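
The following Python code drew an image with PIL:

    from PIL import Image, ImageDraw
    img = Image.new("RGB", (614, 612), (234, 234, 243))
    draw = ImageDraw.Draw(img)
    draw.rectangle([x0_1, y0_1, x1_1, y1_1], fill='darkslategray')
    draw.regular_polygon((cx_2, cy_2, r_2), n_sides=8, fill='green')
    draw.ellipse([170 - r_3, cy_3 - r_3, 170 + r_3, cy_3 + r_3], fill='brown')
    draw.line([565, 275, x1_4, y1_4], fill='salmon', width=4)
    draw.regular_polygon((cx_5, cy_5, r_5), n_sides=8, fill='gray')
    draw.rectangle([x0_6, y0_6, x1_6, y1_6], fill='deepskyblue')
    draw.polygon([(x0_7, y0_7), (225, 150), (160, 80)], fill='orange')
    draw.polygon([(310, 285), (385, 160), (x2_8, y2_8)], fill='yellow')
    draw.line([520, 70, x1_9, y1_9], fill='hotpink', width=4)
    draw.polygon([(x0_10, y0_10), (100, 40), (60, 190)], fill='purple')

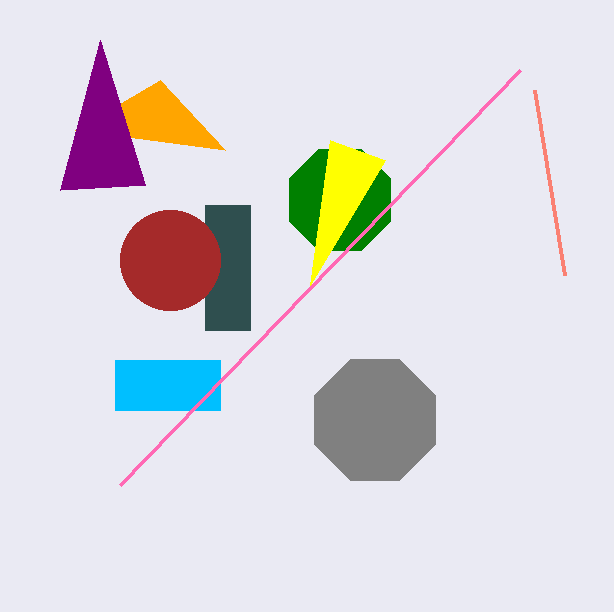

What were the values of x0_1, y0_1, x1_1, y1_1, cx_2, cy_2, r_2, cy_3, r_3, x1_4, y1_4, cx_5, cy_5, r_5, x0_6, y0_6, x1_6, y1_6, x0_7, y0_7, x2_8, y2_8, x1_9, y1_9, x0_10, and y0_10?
x0_1 = 205
y0_1 = 205
x1_1 = 250
y1_1 = 330
cx_2 = 340
cy_2 = 200
r_2 = 55
cy_3 = 260
r_3 = 50
x1_4 = 535
y1_4 = 90
cx_5 = 375
cy_5 = 420
r_5 = 65
x0_6 = 115
y0_6 = 360
x1_6 = 220
y1_6 = 410
x0_7 = 75
y0_7 = 130
x2_8 = 330
y2_8 = 140
x1_9 = 120
y1_9 = 485
x0_10 = 145
y0_10 = 185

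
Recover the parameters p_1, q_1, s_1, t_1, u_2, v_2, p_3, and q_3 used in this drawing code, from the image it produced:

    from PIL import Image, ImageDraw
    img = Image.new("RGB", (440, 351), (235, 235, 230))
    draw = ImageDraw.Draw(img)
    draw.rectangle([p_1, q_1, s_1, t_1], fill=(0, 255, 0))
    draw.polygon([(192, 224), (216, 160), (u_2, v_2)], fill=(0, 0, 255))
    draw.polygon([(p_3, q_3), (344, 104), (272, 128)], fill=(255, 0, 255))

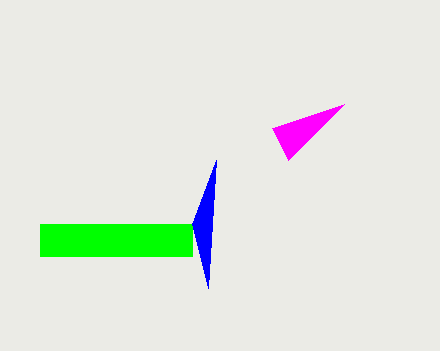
p_1 = 40
q_1 = 224
s_1 = 192
t_1 = 256
u_2 = 208
v_2 = 288
p_3 = 288
q_3 = 160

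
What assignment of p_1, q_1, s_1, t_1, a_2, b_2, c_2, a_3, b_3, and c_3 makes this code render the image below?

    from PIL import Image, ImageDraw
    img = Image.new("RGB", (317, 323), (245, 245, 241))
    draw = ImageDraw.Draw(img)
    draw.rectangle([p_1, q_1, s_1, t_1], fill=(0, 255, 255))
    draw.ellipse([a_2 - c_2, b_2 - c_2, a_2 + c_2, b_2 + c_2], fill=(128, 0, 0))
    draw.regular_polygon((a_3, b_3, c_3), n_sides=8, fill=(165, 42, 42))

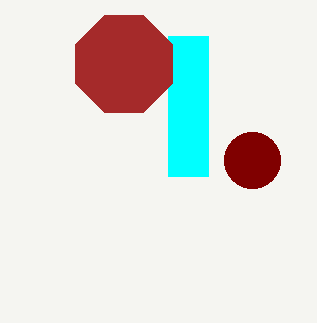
p_1 = 168; q_1 = 36; s_1 = 208; t_1 = 176; a_2 = 252; b_2 = 160; c_2 = 28; a_3 = 124; b_3 = 64; c_3 = 52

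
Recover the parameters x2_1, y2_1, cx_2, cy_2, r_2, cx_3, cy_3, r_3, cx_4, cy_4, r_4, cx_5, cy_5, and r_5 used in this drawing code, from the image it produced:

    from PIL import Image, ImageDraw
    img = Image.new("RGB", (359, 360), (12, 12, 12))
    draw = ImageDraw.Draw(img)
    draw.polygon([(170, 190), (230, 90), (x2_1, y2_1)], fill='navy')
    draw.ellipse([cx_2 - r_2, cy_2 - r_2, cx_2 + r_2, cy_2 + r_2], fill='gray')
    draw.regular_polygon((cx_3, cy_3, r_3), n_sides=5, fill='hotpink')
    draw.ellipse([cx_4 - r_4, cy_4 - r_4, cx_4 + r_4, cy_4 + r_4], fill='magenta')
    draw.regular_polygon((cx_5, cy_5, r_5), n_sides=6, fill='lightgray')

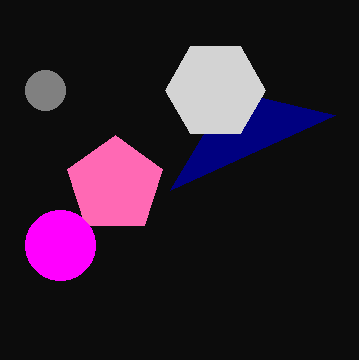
x2_1 = 335, y2_1 = 115, cx_2 = 45, cy_2 = 90, r_2 = 20, cx_3 = 115, cy_3 = 185, r_3 = 50, cx_4 = 60, cy_4 = 245, r_4 = 35, cx_5 = 215, cy_5 = 90, r_5 = 50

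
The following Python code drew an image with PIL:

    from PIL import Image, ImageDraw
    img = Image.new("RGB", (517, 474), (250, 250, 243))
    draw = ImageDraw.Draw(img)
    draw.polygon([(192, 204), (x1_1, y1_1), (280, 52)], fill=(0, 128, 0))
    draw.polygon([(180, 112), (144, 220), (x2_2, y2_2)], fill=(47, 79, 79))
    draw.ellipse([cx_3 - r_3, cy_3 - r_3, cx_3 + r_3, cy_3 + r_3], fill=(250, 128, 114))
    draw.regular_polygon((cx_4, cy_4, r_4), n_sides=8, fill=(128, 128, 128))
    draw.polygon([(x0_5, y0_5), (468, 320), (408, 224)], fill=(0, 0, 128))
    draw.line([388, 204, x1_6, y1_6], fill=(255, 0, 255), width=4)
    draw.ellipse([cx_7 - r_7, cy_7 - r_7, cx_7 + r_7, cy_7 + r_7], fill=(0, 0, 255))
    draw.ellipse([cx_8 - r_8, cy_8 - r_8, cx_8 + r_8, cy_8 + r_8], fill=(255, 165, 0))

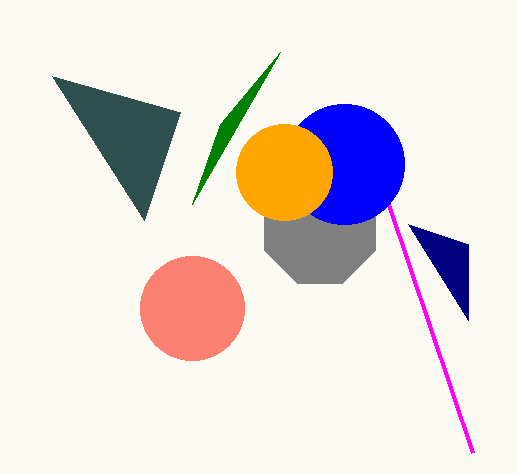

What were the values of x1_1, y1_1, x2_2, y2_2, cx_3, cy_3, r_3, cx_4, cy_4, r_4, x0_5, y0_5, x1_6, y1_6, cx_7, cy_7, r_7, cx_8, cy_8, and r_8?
x1_1 = 220; y1_1 = 124; x2_2 = 52; y2_2 = 76; cx_3 = 192; cy_3 = 308; r_3 = 52; cx_4 = 320; cy_4 = 228; r_4 = 60; x0_5 = 468; y0_5 = 244; x1_6 = 472; y1_6 = 452; cx_7 = 344; cy_7 = 164; r_7 = 60; cx_8 = 284; cy_8 = 172; r_8 = 48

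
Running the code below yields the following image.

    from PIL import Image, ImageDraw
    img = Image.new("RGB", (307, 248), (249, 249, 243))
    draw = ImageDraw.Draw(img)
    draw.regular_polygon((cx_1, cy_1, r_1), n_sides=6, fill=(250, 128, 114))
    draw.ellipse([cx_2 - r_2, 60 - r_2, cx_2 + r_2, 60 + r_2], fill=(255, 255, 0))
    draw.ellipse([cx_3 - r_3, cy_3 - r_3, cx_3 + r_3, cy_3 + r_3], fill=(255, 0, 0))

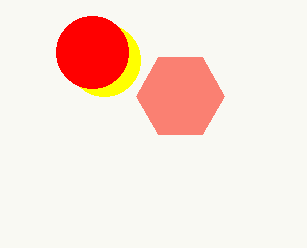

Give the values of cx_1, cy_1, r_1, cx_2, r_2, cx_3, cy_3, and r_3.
cx_1 = 180; cy_1 = 96; r_1 = 44; cx_2 = 104; r_2 = 36; cx_3 = 92; cy_3 = 52; r_3 = 36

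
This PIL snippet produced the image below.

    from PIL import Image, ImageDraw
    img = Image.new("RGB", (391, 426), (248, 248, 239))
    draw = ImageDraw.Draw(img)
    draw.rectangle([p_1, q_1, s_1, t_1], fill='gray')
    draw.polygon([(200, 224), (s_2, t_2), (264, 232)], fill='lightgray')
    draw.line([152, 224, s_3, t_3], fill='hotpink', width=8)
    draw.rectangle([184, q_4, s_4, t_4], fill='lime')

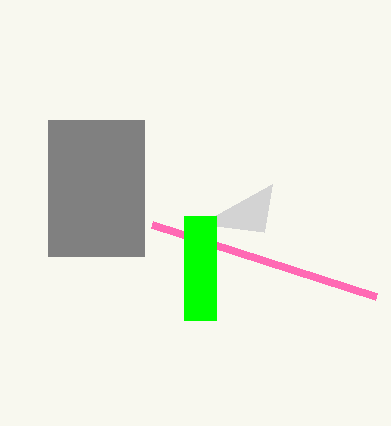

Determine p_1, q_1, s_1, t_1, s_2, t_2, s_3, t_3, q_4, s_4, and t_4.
p_1 = 48
q_1 = 120
s_1 = 144
t_1 = 256
s_2 = 272
t_2 = 184
s_3 = 376
t_3 = 296
q_4 = 216
s_4 = 216
t_4 = 320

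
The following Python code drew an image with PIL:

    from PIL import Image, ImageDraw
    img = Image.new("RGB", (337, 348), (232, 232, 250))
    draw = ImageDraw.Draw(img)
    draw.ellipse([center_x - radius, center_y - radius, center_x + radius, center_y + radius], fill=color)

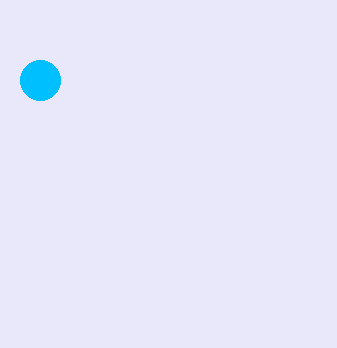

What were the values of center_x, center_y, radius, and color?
center_x = 40
center_y = 80
radius = 20
color = 'deepskyblue'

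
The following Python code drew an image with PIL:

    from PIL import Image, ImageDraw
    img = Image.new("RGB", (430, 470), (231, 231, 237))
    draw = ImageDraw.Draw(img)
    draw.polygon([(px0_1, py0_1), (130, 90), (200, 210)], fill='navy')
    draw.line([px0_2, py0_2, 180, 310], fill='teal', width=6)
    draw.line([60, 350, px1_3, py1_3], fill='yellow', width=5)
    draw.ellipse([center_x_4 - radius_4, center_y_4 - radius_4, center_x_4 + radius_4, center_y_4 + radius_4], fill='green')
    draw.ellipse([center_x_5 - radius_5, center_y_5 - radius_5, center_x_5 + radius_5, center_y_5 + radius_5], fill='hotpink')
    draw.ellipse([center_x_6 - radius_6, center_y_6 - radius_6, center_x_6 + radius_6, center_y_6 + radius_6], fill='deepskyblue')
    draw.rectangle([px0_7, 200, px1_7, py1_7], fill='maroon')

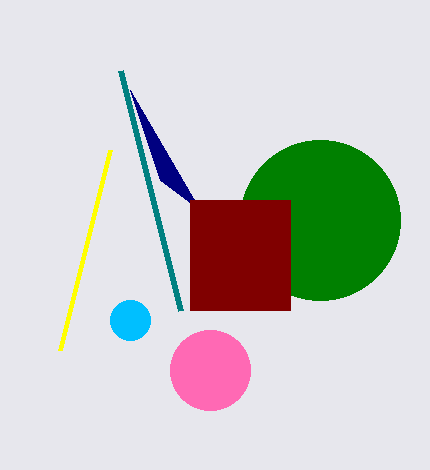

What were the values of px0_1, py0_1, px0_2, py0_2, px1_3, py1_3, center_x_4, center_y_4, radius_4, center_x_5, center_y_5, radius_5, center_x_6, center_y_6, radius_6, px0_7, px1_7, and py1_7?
px0_1 = 160
py0_1 = 180
px0_2 = 120
py0_2 = 70
px1_3 = 110
py1_3 = 150
center_x_4 = 320
center_y_4 = 220
radius_4 = 80
center_x_5 = 210
center_y_5 = 370
radius_5 = 40
center_x_6 = 130
center_y_6 = 320
radius_6 = 20
px0_7 = 190
px1_7 = 290
py1_7 = 310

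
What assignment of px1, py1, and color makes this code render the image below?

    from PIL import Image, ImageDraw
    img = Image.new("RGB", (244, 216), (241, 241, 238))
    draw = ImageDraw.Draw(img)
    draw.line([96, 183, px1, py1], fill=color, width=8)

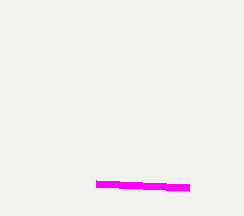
px1 = 189; py1 = 187; color = 'magenta'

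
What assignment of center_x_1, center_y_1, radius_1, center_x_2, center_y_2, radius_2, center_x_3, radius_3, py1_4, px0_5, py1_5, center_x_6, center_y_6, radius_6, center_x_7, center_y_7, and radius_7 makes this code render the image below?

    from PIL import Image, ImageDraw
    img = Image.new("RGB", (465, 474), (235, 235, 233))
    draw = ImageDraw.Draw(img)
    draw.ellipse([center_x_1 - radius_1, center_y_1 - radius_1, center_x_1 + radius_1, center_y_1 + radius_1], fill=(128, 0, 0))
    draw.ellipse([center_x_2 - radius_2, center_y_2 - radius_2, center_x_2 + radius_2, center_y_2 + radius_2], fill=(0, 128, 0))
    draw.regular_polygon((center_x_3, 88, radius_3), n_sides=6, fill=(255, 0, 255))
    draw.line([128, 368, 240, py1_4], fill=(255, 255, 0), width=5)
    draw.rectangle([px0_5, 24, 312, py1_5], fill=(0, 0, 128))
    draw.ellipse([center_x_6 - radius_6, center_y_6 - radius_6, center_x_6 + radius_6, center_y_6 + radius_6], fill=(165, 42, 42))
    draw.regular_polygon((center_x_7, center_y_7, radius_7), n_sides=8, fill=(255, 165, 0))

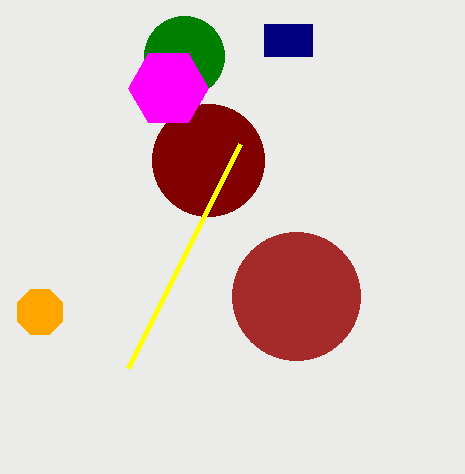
center_x_1 = 208; center_y_1 = 160; radius_1 = 56; center_x_2 = 184; center_y_2 = 56; radius_2 = 40; center_x_3 = 168; radius_3 = 40; py1_4 = 144; px0_5 = 264; py1_5 = 56; center_x_6 = 296; center_y_6 = 296; radius_6 = 64; center_x_7 = 40; center_y_7 = 312; radius_7 = 24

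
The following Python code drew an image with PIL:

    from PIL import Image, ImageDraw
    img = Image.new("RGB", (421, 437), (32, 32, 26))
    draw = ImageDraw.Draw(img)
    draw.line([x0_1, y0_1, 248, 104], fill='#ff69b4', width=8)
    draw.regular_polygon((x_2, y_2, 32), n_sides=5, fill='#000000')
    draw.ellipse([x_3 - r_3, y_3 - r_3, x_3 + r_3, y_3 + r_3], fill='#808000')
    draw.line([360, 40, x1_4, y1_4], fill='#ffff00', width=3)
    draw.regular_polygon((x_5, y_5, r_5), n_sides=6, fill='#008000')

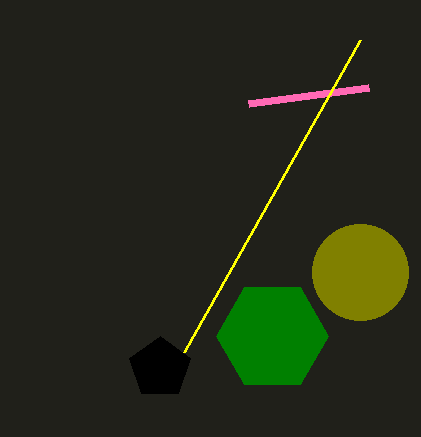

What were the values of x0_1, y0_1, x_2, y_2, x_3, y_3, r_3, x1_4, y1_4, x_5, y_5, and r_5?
x0_1 = 368
y0_1 = 88
x_2 = 160
y_2 = 368
x_3 = 360
y_3 = 272
r_3 = 48
x1_4 = 184
y1_4 = 352
x_5 = 272
y_5 = 336
r_5 = 56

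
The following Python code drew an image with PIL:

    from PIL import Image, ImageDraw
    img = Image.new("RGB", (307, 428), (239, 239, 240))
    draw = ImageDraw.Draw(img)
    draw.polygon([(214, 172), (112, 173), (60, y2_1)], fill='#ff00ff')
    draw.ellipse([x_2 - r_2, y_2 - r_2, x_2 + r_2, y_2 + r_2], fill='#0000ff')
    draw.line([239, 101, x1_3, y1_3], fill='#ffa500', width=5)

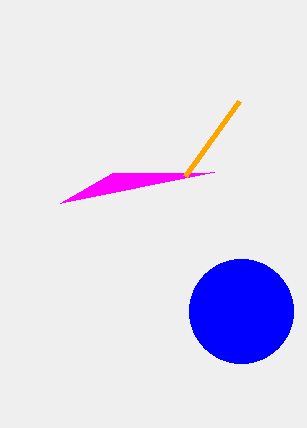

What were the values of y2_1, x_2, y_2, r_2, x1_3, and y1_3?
y2_1 = 203, x_2 = 241, y_2 = 311, r_2 = 52, x1_3 = 185, y1_3 = 176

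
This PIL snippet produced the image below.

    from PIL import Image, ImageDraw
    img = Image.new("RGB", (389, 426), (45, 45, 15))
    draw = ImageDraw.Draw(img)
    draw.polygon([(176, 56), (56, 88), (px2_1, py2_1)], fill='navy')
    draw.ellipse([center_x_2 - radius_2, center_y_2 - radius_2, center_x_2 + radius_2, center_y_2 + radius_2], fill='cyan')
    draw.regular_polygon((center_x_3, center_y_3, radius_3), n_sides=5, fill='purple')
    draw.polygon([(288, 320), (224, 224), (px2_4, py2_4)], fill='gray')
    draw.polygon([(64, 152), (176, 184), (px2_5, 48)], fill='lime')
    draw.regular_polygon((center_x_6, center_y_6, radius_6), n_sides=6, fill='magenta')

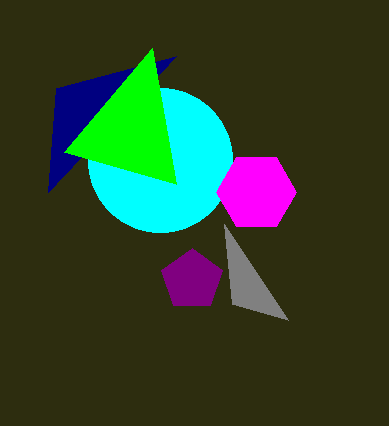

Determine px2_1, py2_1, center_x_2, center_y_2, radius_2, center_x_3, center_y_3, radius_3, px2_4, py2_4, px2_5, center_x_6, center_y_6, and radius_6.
px2_1 = 48, py2_1 = 192, center_x_2 = 160, center_y_2 = 160, radius_2 = 72, center_x_3 = 192, center_y_3 = 280, radius_3 = 32, px2_4 = 232, py2_4 = 304, px2_5 = 152, center_x_6 = 256, center_y_6 = 192, radius_6 = 40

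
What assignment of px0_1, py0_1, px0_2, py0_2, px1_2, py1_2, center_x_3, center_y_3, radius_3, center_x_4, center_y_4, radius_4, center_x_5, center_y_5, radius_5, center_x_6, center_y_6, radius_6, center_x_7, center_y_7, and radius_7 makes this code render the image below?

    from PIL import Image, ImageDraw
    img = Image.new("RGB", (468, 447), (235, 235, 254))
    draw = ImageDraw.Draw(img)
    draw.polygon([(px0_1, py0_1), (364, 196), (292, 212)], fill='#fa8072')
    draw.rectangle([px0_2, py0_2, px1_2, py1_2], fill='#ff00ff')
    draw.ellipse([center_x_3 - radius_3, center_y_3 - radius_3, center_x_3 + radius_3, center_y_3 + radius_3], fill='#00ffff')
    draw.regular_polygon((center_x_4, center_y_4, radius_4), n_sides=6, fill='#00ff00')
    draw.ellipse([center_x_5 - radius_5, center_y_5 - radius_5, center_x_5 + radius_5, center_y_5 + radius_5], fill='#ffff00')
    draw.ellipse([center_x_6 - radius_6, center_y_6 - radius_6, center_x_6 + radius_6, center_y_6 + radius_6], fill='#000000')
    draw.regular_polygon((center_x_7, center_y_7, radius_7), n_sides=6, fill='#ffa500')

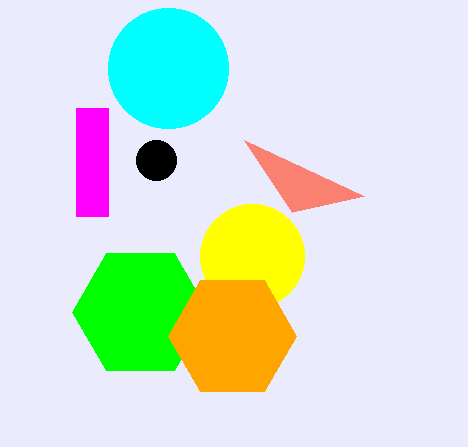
px0_1 = 244
py0_1 = 140
px0_2 = 76
py0_2 = 108
px1_2 = 108
py1_2 = 216
center_x_3 = 168
center_y_3 = 68
radius_3 = 60
center_x_4 = 140
center_y_4 = 312
radius_4 = 68
center_x_5 = 252
center_y_5 = 256
radius_5 = 52
center_x_6 = 156
center_y_6 = 160
radius_6 = 20
center_x_7 = 232
center_y_7 = 336
radius_7 = 64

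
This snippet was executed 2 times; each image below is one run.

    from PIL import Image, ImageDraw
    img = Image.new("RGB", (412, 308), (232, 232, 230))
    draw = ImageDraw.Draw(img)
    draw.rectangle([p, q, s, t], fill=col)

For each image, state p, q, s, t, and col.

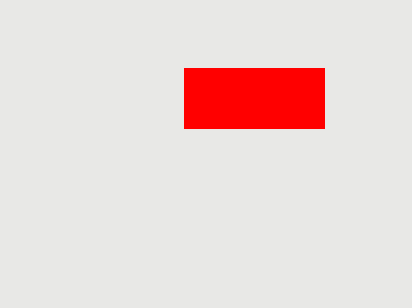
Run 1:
p = 184; q = 68; s = 324; t = 128; col = 'red'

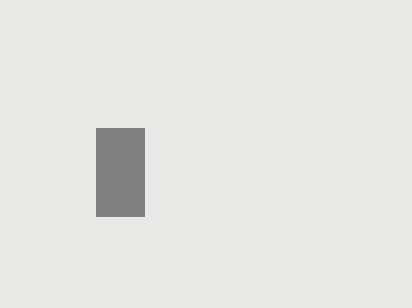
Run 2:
p = 96
q = 128
s = 144
t = 216
col = 'gray'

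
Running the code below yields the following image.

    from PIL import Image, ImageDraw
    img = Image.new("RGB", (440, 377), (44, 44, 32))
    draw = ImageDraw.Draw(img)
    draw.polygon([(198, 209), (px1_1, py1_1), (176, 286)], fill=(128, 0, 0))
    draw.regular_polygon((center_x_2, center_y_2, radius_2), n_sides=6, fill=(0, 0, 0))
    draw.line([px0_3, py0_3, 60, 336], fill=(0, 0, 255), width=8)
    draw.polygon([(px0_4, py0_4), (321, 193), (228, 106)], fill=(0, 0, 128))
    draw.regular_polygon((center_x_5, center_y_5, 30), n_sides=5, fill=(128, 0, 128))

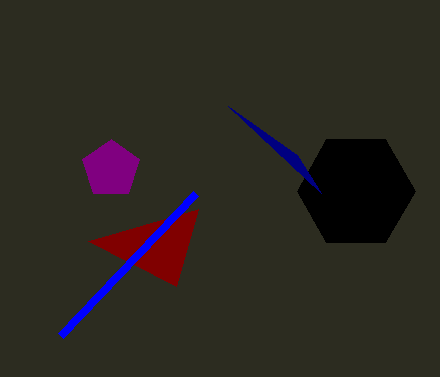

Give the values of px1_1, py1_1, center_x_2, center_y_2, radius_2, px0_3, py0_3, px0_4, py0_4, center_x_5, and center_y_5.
px1_1 = 88
py1_1 = 241
center_x_2 = 356
center_y_2 = 191
radius_2 = 59
px0_3 = 195
py0_3 = 194
px0_4 = 297
py0_4 = 155
center_x_5 = 111
center_y_5 = 169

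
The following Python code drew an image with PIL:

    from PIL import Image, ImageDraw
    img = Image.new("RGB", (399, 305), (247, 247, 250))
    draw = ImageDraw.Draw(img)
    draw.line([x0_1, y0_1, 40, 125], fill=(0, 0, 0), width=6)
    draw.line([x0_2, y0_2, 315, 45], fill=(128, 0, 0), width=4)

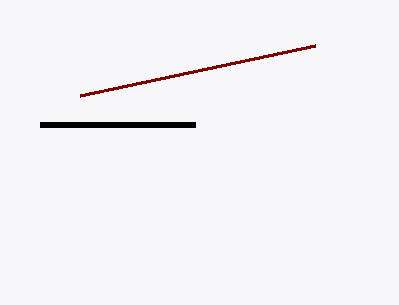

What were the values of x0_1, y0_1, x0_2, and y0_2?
x0_1 = 195
y0_1 = 125
x0_2 = 80
y0_2 = 95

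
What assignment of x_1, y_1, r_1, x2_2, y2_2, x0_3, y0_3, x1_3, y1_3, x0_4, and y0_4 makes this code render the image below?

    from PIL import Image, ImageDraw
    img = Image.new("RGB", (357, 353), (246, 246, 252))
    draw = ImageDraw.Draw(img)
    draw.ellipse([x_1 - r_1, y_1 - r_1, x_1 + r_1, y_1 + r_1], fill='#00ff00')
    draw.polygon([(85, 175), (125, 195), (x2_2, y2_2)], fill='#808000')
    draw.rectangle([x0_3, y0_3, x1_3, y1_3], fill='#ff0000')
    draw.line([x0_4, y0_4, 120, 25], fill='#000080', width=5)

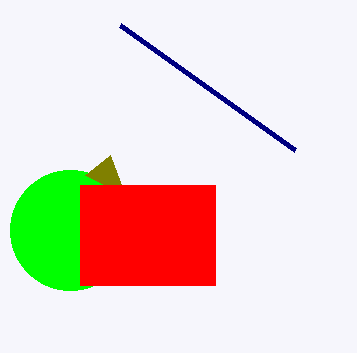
x_1 = 70; y_1 = 230; r_1 = 60; x2_2 = 110; y2_2 = 155; x0_3 = 80; y0_3 = 185; x1_3 = 215; y1_3 = 285; x0_4 = 295; y0_4 = 150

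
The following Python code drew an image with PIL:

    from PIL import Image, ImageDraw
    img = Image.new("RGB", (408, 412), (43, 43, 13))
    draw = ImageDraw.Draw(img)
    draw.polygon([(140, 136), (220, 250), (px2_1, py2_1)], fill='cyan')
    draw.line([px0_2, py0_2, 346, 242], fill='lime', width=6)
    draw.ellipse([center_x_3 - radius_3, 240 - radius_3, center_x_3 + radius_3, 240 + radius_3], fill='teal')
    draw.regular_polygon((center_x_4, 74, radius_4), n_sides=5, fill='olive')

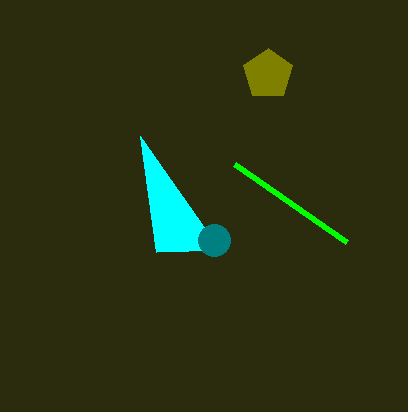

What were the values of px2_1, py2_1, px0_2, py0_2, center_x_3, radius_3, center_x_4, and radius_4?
px2_1 = 156, py2_1 = 252, px0_2 = 234, py0_2 = 164, center_x_3 = 214, radius_3 = 16, center_x_4 = 268, radius_4 = 26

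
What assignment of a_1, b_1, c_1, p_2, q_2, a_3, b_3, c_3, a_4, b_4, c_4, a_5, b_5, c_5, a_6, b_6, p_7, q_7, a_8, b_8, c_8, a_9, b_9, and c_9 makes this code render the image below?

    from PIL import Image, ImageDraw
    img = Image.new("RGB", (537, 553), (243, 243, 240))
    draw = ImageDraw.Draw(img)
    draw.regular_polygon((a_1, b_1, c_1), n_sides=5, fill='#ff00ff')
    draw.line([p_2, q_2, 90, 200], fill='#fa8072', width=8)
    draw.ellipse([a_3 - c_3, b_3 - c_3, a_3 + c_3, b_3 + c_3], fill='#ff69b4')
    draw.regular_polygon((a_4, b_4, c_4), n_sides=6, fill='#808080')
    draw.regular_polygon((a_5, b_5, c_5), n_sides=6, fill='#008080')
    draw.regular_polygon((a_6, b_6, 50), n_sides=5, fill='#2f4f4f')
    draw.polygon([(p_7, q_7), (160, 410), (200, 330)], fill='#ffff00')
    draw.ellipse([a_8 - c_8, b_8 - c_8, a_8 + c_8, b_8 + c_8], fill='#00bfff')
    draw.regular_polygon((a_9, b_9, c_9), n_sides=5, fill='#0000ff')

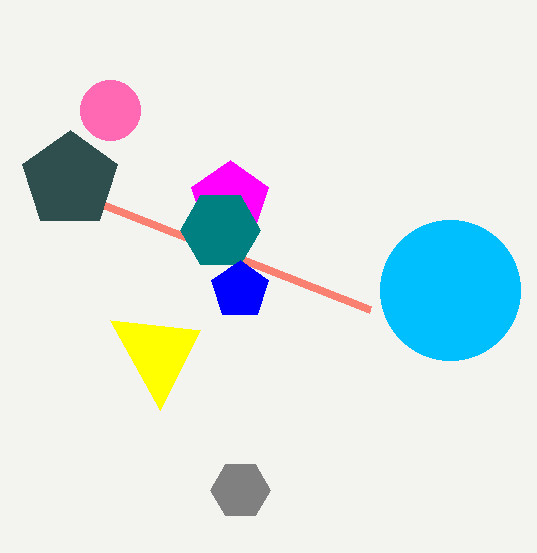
a_1 = 230, b_1 = 200, c_1 = 40, p_2 = 370, q_2 = 310, a_3 = 110, b_3 = 110, c_3 = 30, a_4 = 240, b_4 = 490, c_4 = 30, a_5 = 220, b_5 = 230, c_5 = 40, a_6 = 70, b_6 = 180, p_7 = 110, q_7 = 320, a_8 = 450, b_8 = 290, c_8 = 70, a_9 = 240, b_9 = 290, c_9 = 30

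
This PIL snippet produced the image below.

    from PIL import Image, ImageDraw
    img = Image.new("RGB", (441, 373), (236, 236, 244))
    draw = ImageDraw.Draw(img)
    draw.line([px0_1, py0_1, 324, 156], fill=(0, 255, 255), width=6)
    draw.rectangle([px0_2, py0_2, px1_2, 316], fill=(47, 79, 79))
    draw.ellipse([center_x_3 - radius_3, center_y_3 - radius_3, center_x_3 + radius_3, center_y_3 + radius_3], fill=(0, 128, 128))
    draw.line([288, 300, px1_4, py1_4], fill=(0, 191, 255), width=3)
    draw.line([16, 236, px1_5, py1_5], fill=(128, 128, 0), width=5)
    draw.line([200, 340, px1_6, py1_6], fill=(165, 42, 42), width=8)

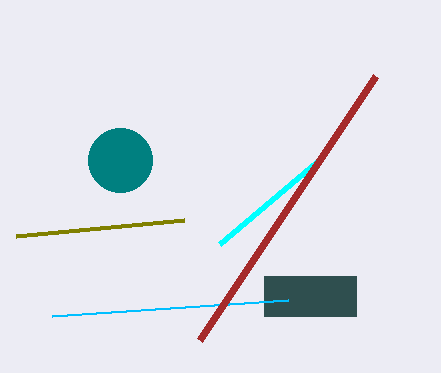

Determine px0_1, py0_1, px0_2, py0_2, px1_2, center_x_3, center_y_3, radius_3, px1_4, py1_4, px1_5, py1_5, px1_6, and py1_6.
px0_1 = 220, py0_1 = 244, px0_2 = 264, py0_2 = 276, px1_2 = 356, center_x_3 = 120, center_y_3 = 160, radius_3 = 32, px1_4 = 52, py1_4 = 316, px1_5 = 184, py1_5 = 220, px1_6 = 376, py1_6 = 76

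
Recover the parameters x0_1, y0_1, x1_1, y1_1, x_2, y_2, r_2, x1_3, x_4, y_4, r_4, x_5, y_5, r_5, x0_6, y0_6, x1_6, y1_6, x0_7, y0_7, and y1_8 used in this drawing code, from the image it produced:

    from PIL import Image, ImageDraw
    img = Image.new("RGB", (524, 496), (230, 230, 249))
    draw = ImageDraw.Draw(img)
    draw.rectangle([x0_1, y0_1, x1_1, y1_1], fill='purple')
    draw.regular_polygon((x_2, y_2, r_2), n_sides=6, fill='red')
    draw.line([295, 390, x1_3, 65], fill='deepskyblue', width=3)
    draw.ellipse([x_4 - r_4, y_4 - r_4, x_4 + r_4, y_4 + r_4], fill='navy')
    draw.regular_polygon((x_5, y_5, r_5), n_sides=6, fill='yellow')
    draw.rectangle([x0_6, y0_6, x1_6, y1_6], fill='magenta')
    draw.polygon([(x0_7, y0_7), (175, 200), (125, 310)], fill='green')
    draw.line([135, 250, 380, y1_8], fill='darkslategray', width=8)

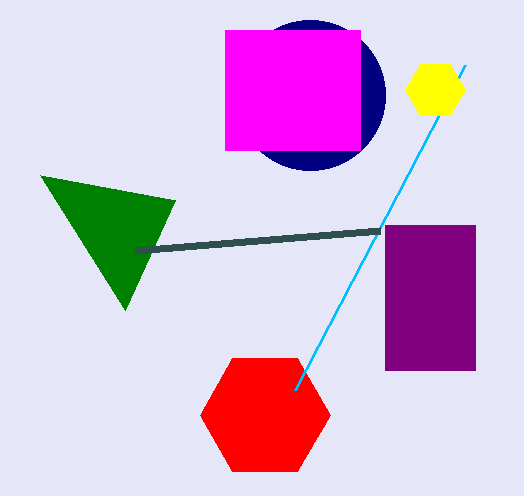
x0_1 = 385
y0_1 = 225
x1_1 = 475
y1_1 = 370
x_2 = 265
y_2 = 415
r_2 = 65
x1_3 = 465
x_4 = 310
y_4 = 95
r_4 = 75
x_5 = 435
y_5 = 90
r_5 = 30
x0_6 = 225
y0_6 = 30
x1_6 = 360
y1_6 = 150
x0_7 = 40
y0_7 = 175
y1_8 = 230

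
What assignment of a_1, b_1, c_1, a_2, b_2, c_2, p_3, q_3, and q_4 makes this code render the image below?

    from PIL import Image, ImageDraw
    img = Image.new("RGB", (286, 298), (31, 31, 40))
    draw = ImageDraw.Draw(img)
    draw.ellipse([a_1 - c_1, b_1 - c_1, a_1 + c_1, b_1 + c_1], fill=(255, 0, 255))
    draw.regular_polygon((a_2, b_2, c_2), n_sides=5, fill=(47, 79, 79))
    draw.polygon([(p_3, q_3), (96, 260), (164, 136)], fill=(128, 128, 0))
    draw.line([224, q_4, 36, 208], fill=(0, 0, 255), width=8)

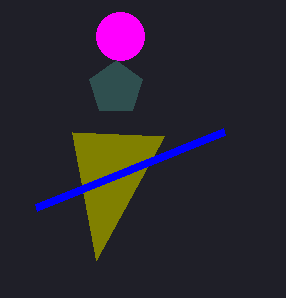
a_1 = 120
b_1 = 36
c_1 = 24
a_2 = 116
b_2 = 88
c_2 = 28
p_3 = 72
q_3 = 132
q_4 = 132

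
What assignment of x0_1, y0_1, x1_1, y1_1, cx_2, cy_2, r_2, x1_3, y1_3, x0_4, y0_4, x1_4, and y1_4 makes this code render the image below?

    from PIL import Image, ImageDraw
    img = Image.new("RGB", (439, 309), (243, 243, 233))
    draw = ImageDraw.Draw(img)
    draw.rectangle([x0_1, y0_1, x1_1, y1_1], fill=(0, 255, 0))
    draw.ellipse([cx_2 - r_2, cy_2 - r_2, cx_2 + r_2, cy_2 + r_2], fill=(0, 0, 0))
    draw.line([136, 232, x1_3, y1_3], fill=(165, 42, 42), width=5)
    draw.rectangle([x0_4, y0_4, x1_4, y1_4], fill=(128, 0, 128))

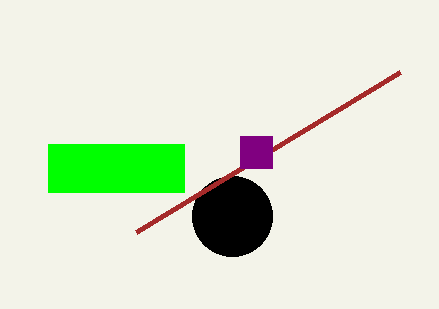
x0_1 = 48, y0_1 = 144, x1_1 = 184, y1_1 = 192, cx_2 = 232, cy_2 = 216, r_2 = 40, x1_3 = 400, y1_3 = 72, x0_4 = 240, y0_4 = 136, x1_4 = 272, y1_4 = 168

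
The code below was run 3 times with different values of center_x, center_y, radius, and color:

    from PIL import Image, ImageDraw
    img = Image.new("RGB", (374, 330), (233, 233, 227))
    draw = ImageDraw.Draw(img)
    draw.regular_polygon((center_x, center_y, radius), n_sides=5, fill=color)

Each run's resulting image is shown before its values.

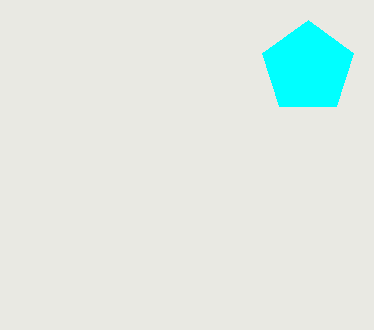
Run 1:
center_x = 308; center_y = 68; radius = 48; color = 'cyan'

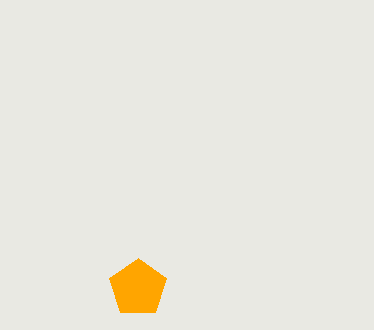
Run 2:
center_x = 138; center_y = 288; radius = 30; color = 'orange'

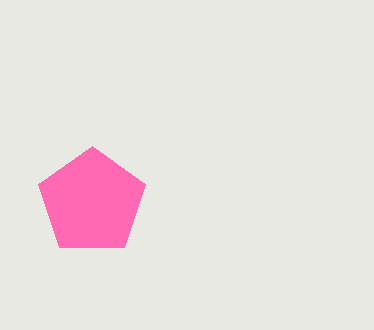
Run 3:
center_x = 92; center_y = 202; radius = 56; color = 'hotpink'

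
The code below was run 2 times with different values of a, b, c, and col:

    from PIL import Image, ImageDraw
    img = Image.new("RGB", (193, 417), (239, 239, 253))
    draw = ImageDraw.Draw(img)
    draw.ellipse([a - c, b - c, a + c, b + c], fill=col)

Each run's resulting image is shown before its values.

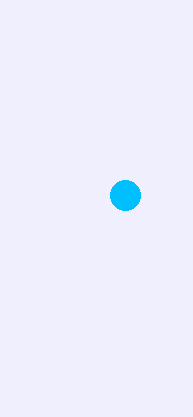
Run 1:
a = 125; b = 195; c = 15; col = 'deepskyblue'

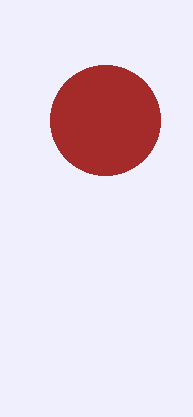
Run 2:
a = 105
b = 120
c = 55
col = 'brown'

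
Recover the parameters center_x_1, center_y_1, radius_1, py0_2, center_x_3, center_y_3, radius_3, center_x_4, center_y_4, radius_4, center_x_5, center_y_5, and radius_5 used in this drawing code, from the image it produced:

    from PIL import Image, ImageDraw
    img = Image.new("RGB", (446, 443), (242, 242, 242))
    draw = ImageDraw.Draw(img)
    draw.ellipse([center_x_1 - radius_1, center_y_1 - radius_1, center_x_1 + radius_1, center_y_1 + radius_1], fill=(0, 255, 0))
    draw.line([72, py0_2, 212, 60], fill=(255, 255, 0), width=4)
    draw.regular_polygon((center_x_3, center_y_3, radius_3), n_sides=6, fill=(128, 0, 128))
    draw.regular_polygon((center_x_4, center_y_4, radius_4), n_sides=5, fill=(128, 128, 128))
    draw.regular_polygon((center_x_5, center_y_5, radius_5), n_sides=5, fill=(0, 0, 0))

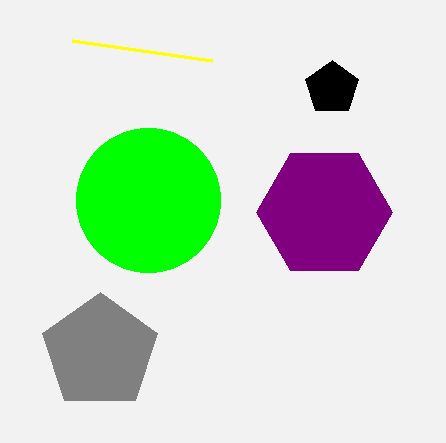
center_x_1 = 148; center_y_1 = 200; radius_1 = 72; py0_2 = 40; center_x_3 = 324; center_y_3 = 212; radius_3 = 68; center_x_4 = 100; center_y_4 = 352; radius_4 = 60; center_x_5 = 332; center_y_5 = 88; radius_5 = 28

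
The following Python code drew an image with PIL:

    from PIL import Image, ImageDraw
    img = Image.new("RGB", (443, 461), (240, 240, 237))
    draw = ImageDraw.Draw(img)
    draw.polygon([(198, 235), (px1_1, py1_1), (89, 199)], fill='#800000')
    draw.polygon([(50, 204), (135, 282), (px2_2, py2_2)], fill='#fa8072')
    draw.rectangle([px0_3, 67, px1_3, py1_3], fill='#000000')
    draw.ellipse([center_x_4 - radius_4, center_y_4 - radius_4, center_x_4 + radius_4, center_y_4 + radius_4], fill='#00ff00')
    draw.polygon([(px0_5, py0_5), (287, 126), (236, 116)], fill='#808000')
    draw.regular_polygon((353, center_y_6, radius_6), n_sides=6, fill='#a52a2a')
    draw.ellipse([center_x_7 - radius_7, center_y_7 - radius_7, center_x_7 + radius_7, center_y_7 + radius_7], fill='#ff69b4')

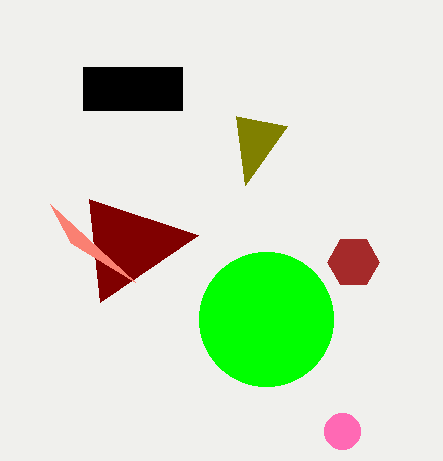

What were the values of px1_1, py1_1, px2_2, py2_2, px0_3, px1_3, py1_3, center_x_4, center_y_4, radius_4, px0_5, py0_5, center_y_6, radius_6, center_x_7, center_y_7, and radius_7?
px1_1 = 100
py1_1 = 302
px2_2 = 71
py2_2 = 243
px0_3 = 83
px1_3 = 182
py1_3 = 110
center_x_4 = 266
center_y_4 = 319
radius_4 = 67
px0_5 = 245
py0_5 = 185
center_y_6 = 262
radius_6 = 26
center_x_7 = 342
center_y_7 = 431
radius_7 = 18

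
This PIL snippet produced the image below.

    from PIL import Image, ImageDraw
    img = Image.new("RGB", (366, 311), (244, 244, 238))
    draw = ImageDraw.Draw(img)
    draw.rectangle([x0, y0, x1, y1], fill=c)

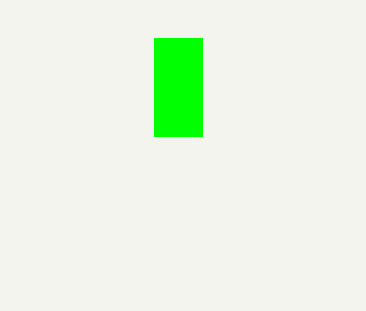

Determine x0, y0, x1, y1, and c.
x0 = 154, y0 = 38, x1 = 202, y1 = 136, c = 'lime'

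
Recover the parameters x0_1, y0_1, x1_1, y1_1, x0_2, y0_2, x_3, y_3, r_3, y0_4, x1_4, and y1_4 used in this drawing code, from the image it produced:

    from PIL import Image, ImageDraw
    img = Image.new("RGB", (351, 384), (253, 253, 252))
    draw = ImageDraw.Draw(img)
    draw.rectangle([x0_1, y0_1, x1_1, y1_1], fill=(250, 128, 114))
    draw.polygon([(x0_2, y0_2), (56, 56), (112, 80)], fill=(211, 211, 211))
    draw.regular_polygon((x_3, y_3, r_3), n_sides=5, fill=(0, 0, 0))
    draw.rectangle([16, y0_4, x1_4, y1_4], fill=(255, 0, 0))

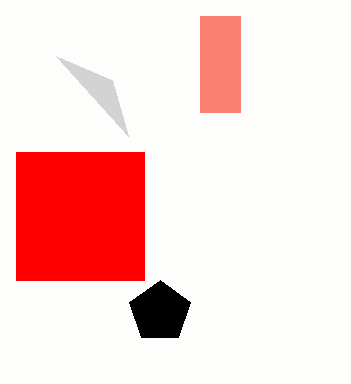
x0_1 = 200, y0_1 = 16, x1_1 = 240, y1_1 = 112, x0_2 = 128, y0_2 = 136, x_3 = 160, y_3 = 312, r_3 = 32, y0_4 = 152, x1_4 = 144, y1_4 = 280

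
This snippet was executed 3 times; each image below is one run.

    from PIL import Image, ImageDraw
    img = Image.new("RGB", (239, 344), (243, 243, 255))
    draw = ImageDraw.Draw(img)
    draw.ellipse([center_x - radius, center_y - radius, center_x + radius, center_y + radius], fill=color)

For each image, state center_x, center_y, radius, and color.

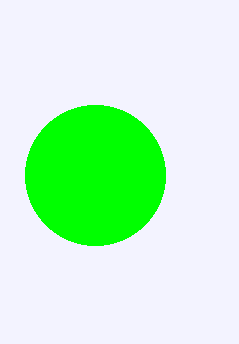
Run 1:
center_x = 95; center_y = 175; radius = 70; color = 'lime'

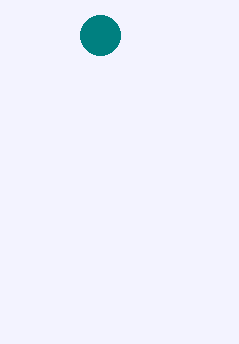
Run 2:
center_x = 100; center_y = 35; radius = 20; color = 'teal'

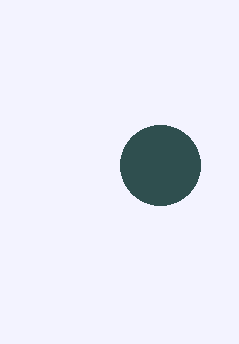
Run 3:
center_x = 160
center_y = 165
radius = 40
color = 'darkslategray'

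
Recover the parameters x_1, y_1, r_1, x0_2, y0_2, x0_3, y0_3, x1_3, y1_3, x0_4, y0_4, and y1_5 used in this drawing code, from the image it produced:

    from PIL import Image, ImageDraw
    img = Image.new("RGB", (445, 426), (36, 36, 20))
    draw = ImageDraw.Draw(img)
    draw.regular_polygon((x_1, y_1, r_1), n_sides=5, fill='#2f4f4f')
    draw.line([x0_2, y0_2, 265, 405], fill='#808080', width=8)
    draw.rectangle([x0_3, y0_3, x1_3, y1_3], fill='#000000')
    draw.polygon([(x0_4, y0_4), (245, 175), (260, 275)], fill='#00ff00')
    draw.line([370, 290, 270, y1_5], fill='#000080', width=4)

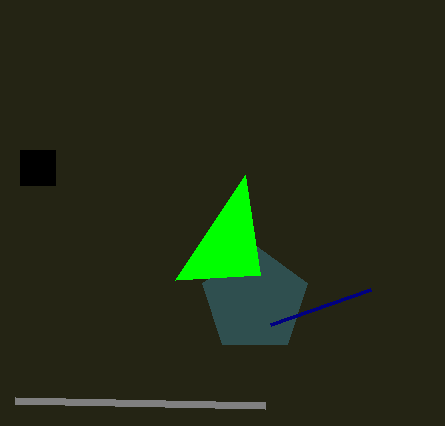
x_1 = 255; y_1 = 300; r_1 = 55; x0_2 = 15; y0_2 = 400; x0_3 = 20; y0_3 = 150; x1_3 = 55; y1_3 = 185; x0_4 = 175; y0_4 = 280; y1_5 = 325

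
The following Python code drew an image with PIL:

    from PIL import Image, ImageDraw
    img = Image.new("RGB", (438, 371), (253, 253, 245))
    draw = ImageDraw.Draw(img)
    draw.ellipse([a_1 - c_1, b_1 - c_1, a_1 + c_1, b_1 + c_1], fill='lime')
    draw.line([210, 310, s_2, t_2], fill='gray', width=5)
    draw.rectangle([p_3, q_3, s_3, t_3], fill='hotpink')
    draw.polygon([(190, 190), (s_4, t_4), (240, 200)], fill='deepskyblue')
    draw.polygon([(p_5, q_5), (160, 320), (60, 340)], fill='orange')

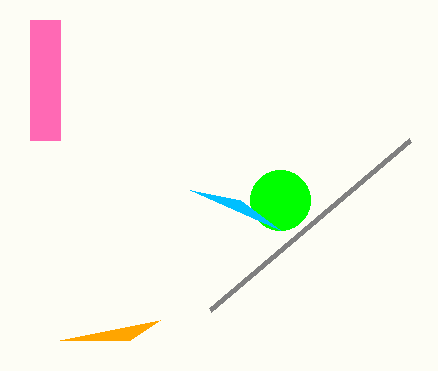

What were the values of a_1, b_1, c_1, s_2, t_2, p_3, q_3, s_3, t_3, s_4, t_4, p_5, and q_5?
a_1 = 280, b_1 = 200, c_1 = 30, s_2 = 410, t_2 = 140, p_3 = 30, q_3 = 20, s_3 = 60, t_3 = 140, s_4 = 280, t_4 = 230, p_5 = 130, q_5 = 340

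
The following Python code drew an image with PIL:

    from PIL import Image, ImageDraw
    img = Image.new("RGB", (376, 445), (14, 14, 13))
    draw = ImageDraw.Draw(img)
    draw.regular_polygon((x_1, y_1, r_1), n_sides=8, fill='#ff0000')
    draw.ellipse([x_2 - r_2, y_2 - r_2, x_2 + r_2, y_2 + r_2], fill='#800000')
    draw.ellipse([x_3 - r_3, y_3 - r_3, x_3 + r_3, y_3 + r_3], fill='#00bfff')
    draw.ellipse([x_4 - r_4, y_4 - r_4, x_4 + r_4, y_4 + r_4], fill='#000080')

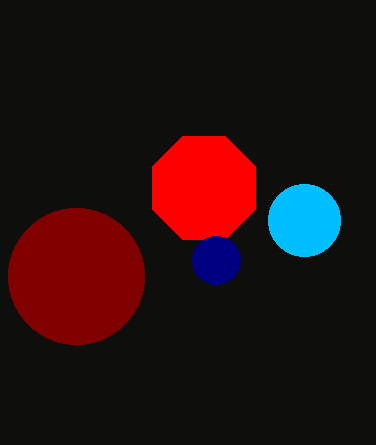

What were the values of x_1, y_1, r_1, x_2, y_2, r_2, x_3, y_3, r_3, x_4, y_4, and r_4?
x_1 = 204; y_1 = 188; r_1 = 56; x_2 = 76; y_2 = 276; r_2 = 68; x_3 = 304; y_3 = 220; r_3 = 36; x_4 = 216; y_4 = 260; r_4 = 24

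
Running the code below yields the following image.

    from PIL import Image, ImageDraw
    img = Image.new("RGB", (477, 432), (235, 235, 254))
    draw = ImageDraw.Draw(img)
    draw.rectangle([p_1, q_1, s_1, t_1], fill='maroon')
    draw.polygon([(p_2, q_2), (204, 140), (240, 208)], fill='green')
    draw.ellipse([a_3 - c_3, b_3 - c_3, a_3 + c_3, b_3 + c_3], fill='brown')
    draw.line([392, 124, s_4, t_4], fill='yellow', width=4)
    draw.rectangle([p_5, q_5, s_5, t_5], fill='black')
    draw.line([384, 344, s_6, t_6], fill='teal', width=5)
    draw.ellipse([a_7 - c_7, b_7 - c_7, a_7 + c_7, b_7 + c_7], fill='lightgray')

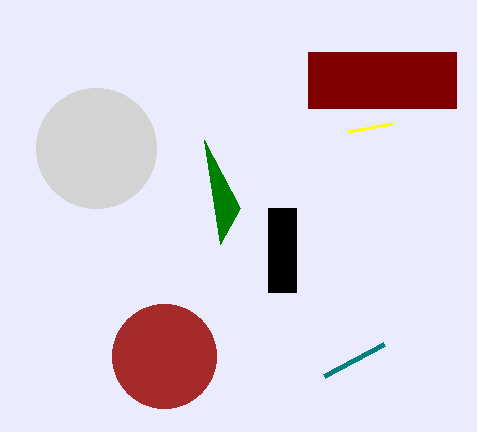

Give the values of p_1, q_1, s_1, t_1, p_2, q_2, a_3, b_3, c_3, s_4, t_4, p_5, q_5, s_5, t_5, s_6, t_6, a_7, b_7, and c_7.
p_1 = 308; q_1 = 52; s_1 = 456; t_1 = 108; p_2 = 220; q_2 = 244; a_3 = 164; b_3 = 356; c_3 = 52; s_4 = 348; t_4 = 132; p_5 = 268; q_5 = 208; s_5 = 296; t_5 = 292; s_6 = 324; t_6 = 376; a_7 = 96; b_7 = 148; c_7 = 60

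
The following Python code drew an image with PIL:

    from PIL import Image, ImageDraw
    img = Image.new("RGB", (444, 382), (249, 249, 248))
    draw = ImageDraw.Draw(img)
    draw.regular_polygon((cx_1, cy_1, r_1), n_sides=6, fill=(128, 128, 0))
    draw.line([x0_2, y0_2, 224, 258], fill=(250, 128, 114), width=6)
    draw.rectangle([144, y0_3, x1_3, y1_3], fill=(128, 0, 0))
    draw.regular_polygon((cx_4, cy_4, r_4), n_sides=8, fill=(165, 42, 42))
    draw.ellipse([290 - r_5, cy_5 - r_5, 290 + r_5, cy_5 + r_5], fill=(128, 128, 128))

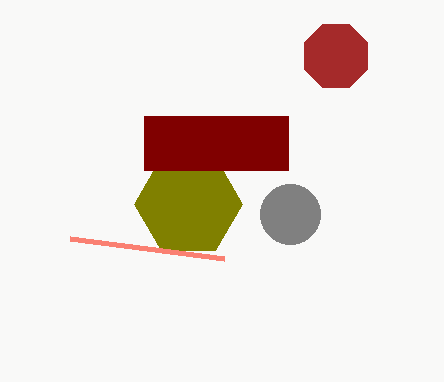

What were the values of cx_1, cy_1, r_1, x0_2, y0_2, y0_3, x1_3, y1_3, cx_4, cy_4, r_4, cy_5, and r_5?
cx_1 = 188; cy_1 = 204; r_1 = 54; x0_2 = 70; y0_2 = 238; y0_3 = 116; x1_3 = 288; y1_3 = 170; cx_4 = 336; cy_4 = 56; r_4 = 34; cy_5 = 214; r_5 = 30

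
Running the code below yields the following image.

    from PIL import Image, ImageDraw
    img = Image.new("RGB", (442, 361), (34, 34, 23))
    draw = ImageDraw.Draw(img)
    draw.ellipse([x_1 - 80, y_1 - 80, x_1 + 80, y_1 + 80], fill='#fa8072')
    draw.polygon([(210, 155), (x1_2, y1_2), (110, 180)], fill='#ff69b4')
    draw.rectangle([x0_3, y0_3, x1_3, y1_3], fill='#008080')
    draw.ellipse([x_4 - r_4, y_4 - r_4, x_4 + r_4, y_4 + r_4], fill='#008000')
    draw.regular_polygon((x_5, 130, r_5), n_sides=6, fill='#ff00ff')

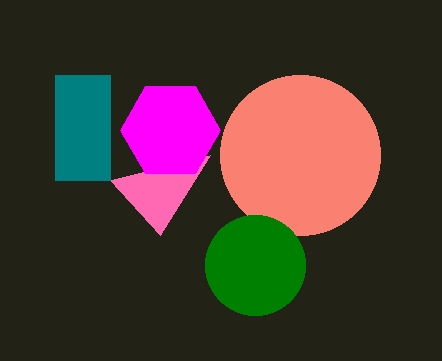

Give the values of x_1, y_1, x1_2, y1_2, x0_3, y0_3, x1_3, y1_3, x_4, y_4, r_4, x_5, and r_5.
x_1 = 300
y_1 = 155
x1_2 = 160
y1_2 = 235
x0_3 = 55
y0_3 = 75
x1_3 = 110
y1_3 = 180
x_4 = 255
y_4 = 265
r_4 = 50
x_5 = 170
r_5 = 50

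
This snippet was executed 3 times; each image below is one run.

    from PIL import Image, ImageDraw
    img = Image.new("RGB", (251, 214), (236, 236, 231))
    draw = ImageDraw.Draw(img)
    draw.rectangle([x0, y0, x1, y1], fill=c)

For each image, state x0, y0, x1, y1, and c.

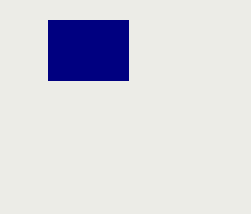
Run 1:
x0 = 48; y0 = 20; x1 = 128; y1 = 80; c = 'navy'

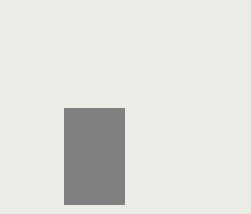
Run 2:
x0 = 64
y0 = 108
x1 = 124
y1 = 204
c = 'gray'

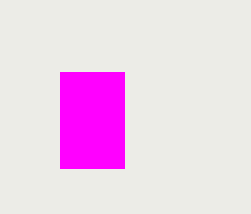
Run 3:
x0 = 60; y0 = 72; x1 = 124; y1 = 168; c = 'magenta'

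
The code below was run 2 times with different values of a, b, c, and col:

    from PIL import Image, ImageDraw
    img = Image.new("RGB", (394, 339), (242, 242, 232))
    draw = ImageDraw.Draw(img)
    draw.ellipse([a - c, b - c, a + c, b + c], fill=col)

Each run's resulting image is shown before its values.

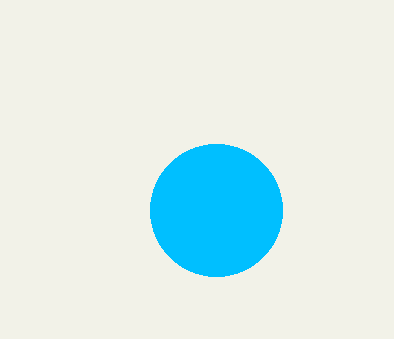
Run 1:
a = 216
b = 210
c = 66
col = 'deepskyblue'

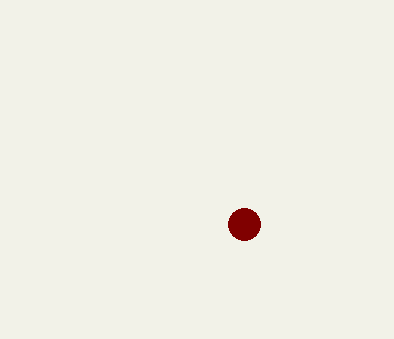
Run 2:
a = 244, b = 224, c = 16, col = 'maroon'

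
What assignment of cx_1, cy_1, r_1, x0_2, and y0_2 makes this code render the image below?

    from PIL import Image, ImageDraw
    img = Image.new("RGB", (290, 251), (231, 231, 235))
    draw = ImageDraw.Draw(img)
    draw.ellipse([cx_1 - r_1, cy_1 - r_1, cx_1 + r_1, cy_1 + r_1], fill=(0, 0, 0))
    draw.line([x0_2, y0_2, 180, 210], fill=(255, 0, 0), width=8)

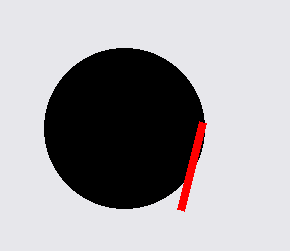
cx_1 = 124
cy_1 = 128
r_1 = 80
x0_2 = 202
y0_2 = 122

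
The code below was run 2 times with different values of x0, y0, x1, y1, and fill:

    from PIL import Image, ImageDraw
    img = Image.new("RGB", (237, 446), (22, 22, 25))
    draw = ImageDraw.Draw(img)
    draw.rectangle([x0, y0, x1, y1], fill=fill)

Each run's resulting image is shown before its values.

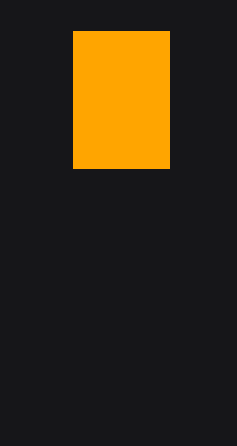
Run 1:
x0 = 73, y0 = 31, x1 = 169, y1 = 168, fill = 'orange'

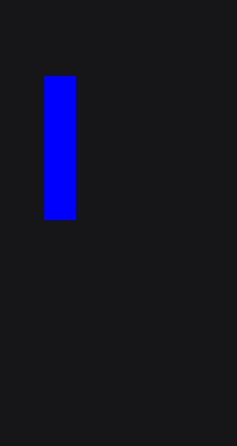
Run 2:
x0 = 44
y0 = 76
x1 = 75
y1 = 219
fill = 'blue'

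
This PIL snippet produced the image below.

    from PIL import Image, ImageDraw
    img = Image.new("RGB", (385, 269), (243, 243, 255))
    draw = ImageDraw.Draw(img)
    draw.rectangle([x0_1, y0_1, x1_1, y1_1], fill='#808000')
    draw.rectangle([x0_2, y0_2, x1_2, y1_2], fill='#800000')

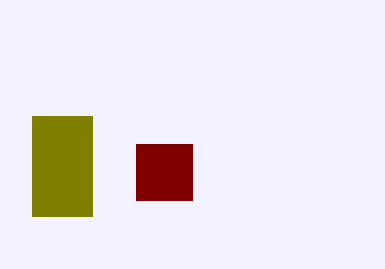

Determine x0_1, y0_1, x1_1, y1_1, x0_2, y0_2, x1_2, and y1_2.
x0_1 = 32, y0_1 = 116, x1_1 = 92, y1_1 = 216, x0_2 = 136, y0_2 = 144, x1_2 = 192, y1_2 = 200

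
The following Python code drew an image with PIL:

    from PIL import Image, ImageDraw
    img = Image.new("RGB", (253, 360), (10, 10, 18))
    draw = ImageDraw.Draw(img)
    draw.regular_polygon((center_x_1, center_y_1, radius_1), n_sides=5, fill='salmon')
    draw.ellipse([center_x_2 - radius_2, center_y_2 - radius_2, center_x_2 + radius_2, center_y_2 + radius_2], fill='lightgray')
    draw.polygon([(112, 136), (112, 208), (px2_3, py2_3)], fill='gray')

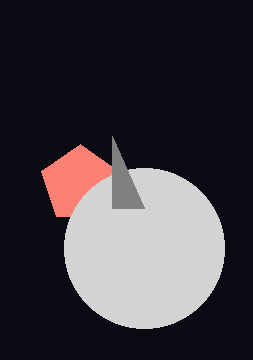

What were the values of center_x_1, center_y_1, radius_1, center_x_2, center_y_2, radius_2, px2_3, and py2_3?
center_x_1 = 80, center_y_1 = 184, radius_1 = 40, center_x_2 = 144, center_y_2 = 248, radius_2 = 80, px2_3 = 144, py2_3 = 208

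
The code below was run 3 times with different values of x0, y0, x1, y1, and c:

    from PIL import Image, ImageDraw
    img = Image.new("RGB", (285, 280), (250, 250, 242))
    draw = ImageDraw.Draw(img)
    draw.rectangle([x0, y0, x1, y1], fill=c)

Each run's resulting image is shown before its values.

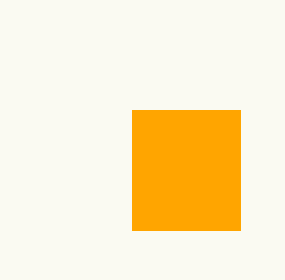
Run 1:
x0 = 132; y0 = 110; x1 = 240; y1 = 230; c = 'orange'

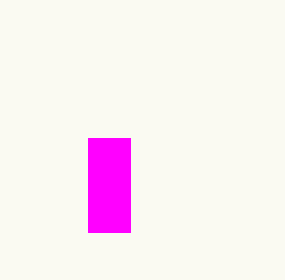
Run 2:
x0 = 88
y0 = 138
x1 = 130
y1 = 232
c = 'magenta'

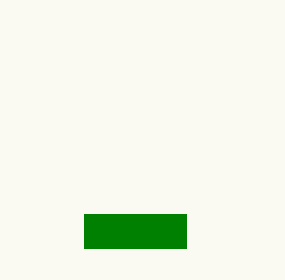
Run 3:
x0 = 84
y0 = 214
x1 = 186
y1 = 248
c = 'green'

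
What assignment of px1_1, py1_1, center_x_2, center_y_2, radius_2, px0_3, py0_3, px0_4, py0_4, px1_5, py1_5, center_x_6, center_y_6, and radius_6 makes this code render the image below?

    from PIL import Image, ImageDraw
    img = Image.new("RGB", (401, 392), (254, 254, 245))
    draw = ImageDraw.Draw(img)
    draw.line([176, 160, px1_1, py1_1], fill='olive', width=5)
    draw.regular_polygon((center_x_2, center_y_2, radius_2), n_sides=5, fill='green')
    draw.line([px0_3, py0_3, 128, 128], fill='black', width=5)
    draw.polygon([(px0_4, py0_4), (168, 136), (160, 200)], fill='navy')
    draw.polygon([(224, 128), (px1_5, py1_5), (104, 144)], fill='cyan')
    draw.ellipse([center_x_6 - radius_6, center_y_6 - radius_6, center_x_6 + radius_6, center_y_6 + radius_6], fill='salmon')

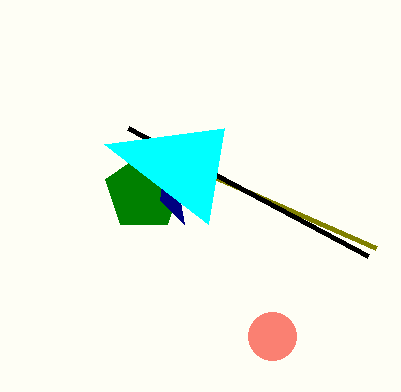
px1_1 = 376; py1_1 = 248; center_x_2 = 144; center_y_2 = 192; radius_2 = 40; px0_3 = 368; py0_3 = 256; px0_4 = 184; py0_4 = 224; px1_5 = 208; py1_5 = 224; center_x_6 = 272; center_y_6 = 336; radius_6 = 24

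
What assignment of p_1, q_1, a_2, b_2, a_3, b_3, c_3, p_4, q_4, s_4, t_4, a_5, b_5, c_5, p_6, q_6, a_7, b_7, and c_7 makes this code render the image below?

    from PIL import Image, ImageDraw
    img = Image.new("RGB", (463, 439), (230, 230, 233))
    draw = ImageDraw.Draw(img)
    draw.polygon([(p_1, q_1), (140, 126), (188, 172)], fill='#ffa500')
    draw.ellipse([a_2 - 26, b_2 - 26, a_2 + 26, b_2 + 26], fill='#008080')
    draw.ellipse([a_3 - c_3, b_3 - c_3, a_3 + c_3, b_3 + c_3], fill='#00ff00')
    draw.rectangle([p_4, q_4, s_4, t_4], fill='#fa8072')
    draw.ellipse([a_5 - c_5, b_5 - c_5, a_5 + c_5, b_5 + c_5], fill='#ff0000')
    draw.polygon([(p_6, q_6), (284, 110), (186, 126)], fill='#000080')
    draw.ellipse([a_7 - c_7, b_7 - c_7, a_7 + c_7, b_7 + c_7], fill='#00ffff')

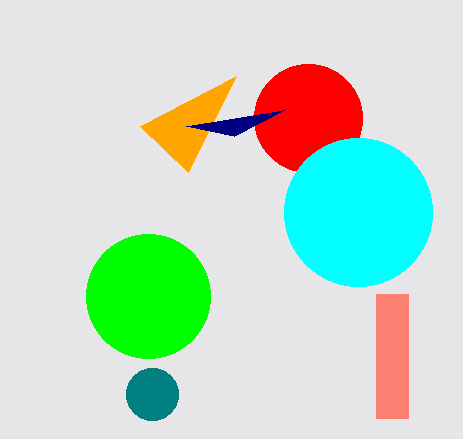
p_1 = 236
q_1 = 76
a_2 = 152
b_2 = 394
a_3 = 148
b_3 = 296
c_3 = 62
p_4 = 376
q_4 = 294
s_4 = 408
t_4 = 418
a_5 = 308
b_5 = 118
c_5 = 54
p_6 = 234
q_6 = 136
a_7 = 358
b_7 = 212
c_7 = 74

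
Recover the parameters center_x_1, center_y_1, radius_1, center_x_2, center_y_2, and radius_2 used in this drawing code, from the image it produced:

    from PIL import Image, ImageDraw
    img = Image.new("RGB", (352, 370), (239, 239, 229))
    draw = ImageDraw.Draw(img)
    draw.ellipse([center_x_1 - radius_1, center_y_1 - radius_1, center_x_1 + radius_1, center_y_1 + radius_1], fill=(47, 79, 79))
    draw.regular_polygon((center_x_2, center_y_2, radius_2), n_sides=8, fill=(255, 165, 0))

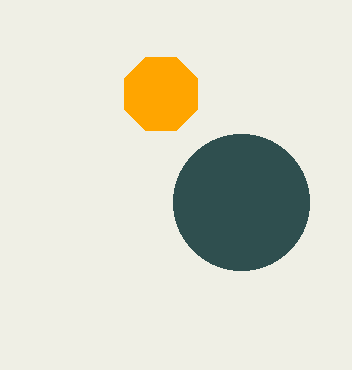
center_x_1 = 241; center_y_1 = 202; radius_1 = 68; center_x_2 = 161; center_y_2 = 94; radius_2 = 40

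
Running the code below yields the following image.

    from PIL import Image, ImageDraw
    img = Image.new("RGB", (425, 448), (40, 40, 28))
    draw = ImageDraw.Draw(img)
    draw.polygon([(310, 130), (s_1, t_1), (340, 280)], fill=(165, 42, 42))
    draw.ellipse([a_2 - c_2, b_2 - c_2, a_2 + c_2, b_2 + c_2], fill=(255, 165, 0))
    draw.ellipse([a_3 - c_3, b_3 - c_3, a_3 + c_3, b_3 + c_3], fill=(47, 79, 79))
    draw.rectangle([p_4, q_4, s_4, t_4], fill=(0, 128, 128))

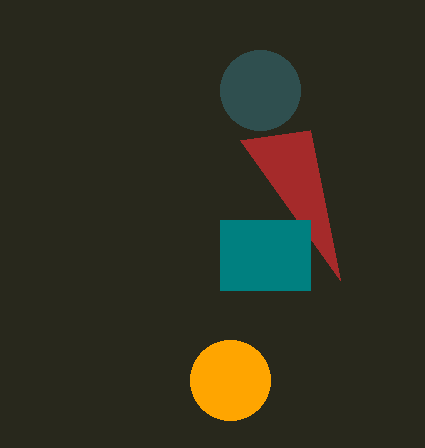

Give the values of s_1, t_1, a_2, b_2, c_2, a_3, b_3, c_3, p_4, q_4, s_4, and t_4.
s_1 = 240
t_1 = 140
a_2 = 230
b_2 = 380
c_2 = 40
a_3 = 260
b_3 = 90
c_3 = 40
p_4 = 220
q_4 = 220
s_4 = 310
t_4 = 290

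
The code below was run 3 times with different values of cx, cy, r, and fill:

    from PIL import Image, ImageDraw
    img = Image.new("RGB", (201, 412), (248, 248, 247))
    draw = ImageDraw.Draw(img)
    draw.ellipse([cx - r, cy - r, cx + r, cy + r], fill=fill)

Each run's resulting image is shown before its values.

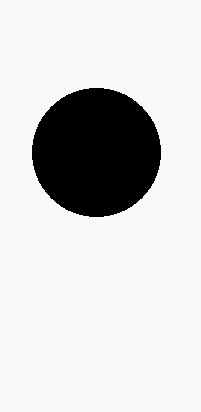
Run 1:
cx = 96
cy = 152
r = 64
fill = 'black'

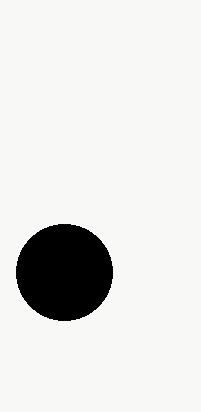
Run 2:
cx = 64, cy = 272, r = 48, fill = 'black'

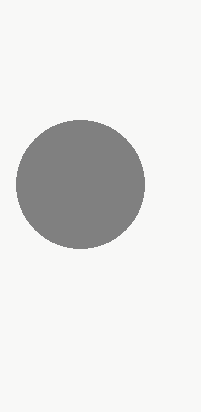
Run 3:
cx = 80; cy = 184; r = 64; fill = 'gray'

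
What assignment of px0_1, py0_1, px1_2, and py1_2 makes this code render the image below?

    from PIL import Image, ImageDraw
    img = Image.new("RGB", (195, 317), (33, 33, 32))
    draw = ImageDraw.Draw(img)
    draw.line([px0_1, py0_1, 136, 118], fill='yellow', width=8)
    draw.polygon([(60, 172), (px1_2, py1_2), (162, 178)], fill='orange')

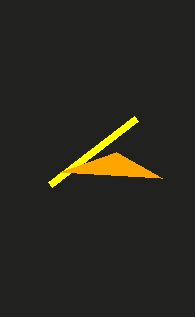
px0_1 = 50, py0_1 = 184, px1_2 = 116, py1_2 = 152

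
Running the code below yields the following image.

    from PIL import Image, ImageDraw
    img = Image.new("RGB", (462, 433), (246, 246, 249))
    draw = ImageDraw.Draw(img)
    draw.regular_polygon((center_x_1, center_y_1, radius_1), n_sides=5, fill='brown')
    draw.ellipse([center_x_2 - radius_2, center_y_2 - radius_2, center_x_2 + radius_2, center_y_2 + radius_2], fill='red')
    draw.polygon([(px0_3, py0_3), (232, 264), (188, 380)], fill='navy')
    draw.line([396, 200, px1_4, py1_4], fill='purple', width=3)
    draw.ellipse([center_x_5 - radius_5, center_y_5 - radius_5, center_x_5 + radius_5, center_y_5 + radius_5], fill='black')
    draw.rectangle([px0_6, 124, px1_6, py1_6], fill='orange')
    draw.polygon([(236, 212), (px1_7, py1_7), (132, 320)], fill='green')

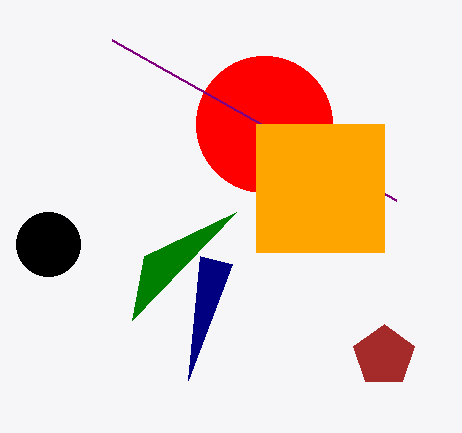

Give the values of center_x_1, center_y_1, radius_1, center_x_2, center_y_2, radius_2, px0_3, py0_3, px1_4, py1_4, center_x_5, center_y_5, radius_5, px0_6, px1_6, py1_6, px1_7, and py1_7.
center_x_1 = 384; center_y_1 = 356; radius_1 = 32; center_x_2 = 264; center_y_2 = 124; radius_2 = 68; px0_3 = 200; py0_3 = 256; px1_4 = 112; py1_4 = 40; center_x_5 = 48; center_y_5 = 244; radius_5 = 32; px0_6 = 256; px1_6 = 384; py1_6 = 252; px1_7 = 144; py1_7 = 256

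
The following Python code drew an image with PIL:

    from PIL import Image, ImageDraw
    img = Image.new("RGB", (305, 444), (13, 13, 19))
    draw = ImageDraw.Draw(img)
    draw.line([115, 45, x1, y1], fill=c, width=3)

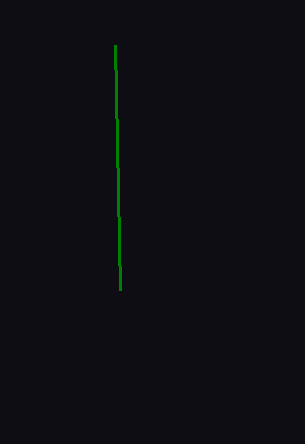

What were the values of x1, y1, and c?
x1 = 120; y1 = 290; c = 'green'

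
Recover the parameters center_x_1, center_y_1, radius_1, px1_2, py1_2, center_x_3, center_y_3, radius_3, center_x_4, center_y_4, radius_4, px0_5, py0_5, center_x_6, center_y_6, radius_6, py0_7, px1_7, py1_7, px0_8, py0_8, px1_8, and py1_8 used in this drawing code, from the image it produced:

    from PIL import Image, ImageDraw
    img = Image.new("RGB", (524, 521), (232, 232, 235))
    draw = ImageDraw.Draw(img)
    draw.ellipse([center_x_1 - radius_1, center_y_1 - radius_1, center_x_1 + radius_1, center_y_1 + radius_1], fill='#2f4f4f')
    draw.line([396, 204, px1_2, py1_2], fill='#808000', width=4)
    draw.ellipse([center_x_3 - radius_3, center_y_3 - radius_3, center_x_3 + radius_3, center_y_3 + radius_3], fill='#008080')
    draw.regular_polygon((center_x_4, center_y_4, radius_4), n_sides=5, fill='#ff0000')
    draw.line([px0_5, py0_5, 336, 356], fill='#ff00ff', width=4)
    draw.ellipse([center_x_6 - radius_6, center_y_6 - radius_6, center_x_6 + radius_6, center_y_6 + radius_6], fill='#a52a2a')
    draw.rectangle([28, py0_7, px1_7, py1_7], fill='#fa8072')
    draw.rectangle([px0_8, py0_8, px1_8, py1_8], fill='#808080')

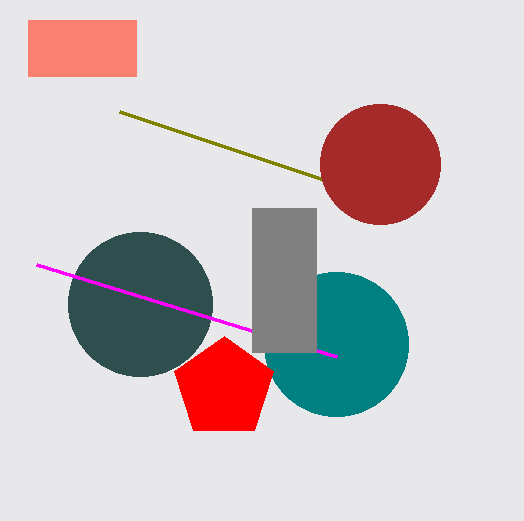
center_x_1 = 140; center_y_1 = 304; radius_1 = 72; px1_2 = 120; py1_2 = 112; center_x_3 = 336; center_y_3 = 344; radius_3 = 72; center_x_4 = 224; center_y_4 = 388; radius_4 = 52; px0_5 = 36; py0_5 = 264; center_x_6 = 380; center_y_6 = 164; radius_6 = 60; py0_7 = 20; px1_7 = 136; py1_7 = 76; px0_8 = 252; py0_8 = 208; px1_8 = 316; py1_8 = 352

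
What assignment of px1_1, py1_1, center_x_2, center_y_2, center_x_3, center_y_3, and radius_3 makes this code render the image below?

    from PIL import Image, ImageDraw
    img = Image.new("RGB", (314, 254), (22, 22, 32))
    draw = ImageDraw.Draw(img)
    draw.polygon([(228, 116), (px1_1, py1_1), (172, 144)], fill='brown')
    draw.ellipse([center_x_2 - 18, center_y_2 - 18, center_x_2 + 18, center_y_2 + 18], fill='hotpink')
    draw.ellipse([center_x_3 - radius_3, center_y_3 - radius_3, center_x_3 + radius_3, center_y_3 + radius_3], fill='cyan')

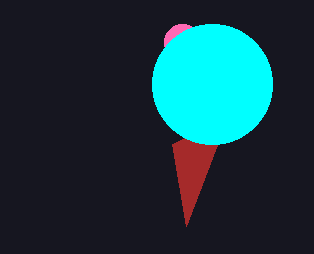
px1_1 = 186; py1_1 = 226; center_x_2 = 182; center_y_2 = 42; center_x_3 = 212; center_y_3 = 84; radius_3 = 60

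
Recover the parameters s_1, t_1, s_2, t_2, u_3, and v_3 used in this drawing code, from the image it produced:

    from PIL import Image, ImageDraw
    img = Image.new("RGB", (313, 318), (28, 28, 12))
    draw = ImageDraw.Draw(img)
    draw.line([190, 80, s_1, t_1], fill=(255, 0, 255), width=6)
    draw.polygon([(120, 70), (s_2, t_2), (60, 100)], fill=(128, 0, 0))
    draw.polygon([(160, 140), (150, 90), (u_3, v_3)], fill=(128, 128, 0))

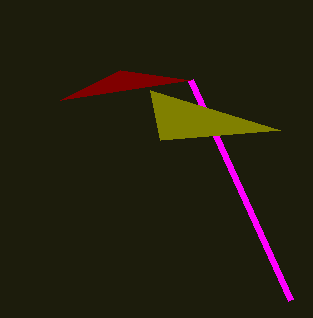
s_1 = 290
t_1 = 300
s_2 = 190
t_2 = 80
u_3 = 280
v_3 = 130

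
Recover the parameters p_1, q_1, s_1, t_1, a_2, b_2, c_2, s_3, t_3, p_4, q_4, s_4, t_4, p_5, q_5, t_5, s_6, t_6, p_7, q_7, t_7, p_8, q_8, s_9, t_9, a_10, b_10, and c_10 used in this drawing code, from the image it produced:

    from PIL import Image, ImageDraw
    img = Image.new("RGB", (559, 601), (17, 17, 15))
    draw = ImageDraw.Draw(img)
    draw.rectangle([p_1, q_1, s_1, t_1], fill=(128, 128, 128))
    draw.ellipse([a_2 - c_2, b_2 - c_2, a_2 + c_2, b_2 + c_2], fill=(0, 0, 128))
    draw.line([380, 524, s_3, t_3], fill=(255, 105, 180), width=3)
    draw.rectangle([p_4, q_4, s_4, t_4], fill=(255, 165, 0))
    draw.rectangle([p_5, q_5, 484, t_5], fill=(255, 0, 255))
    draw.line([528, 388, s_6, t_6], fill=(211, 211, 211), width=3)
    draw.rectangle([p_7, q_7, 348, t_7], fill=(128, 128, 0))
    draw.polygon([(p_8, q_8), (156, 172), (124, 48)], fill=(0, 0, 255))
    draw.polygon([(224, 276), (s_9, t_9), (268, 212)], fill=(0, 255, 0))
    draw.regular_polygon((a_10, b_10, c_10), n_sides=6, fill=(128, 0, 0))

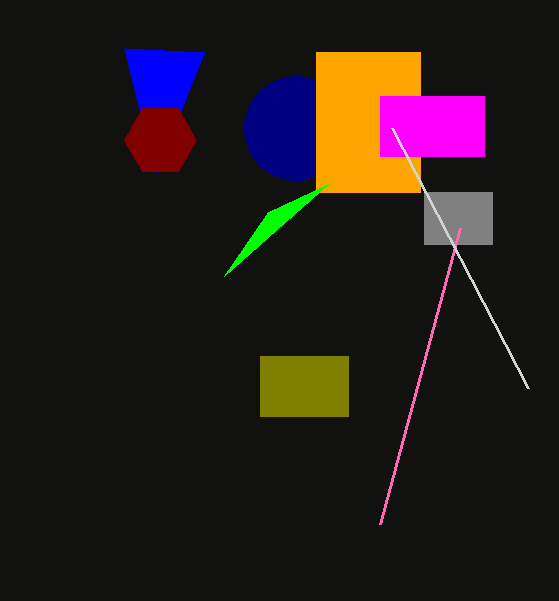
p_1 = 424; q_1 = 192; s_1 = 492; t_1 = 244; a_2 = 296; b_2 = 128; c_2 = 52; s_3 = 460; t_3 = 228; p_4 = 316; q_4 = 52; s_4 = 420; t_4 = 192; p_5 = 380; q_5 = 96; t_5 = 156; s_6 = 392; t_6 = 128; p_7 = 260; q_7 = 356; t_7 = 416; p_8 = 204; q_8 = 52; s_9 = 328; t_9 = 184; a_10 = 160; b_10 = 140; c_10 = 36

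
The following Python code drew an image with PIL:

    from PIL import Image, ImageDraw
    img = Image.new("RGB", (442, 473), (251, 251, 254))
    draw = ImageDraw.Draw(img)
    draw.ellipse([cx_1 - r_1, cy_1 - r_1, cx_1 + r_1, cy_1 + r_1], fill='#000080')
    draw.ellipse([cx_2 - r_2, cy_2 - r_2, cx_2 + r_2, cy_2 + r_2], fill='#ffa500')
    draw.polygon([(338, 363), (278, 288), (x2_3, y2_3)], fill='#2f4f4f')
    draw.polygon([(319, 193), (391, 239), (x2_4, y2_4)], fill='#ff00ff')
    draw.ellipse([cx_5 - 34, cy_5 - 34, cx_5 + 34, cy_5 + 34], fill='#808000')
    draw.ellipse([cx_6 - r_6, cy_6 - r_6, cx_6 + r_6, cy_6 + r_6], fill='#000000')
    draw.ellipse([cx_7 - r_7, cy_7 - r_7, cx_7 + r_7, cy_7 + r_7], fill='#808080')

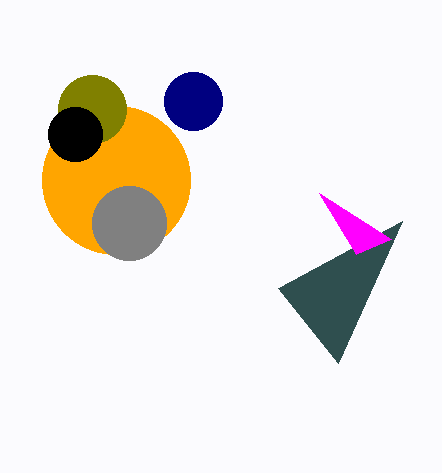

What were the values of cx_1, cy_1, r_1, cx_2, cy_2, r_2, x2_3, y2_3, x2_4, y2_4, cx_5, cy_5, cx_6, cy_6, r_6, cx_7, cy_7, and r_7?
cx_1 = 193
cy_1 = 101
r_1 = 29
cx_2 = 116
cy_2 = 180
r_2 = 74
x2_3 = 402
y2_3 = 221
x2_4 = 356
y2_4 = 254
cx_5 = 92
cy_5 = 109
cx_6 = 75
cy_6 = 134
r_6 = 27
cx_7 = 129
cy_7 = 223
r_7 = 37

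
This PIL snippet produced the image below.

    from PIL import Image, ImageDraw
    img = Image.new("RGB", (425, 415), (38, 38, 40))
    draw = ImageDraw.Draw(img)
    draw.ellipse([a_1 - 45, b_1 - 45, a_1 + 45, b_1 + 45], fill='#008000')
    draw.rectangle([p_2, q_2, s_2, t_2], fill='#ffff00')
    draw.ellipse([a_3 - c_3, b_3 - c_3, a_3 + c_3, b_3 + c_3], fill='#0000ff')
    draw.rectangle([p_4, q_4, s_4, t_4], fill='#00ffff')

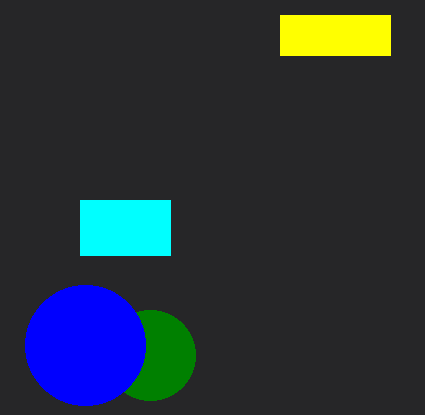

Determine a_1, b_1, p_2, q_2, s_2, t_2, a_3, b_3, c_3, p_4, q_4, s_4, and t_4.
a_1 = 150; b_1 = 355; p_2 = 280; q_2 = 15; s_2 = 390; t_2 = 55; a_3 = 85; b_3 = 345; c_3 = 60; p_4 = 80; q_4 = 200; s_4 = 170; t_4 = 255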